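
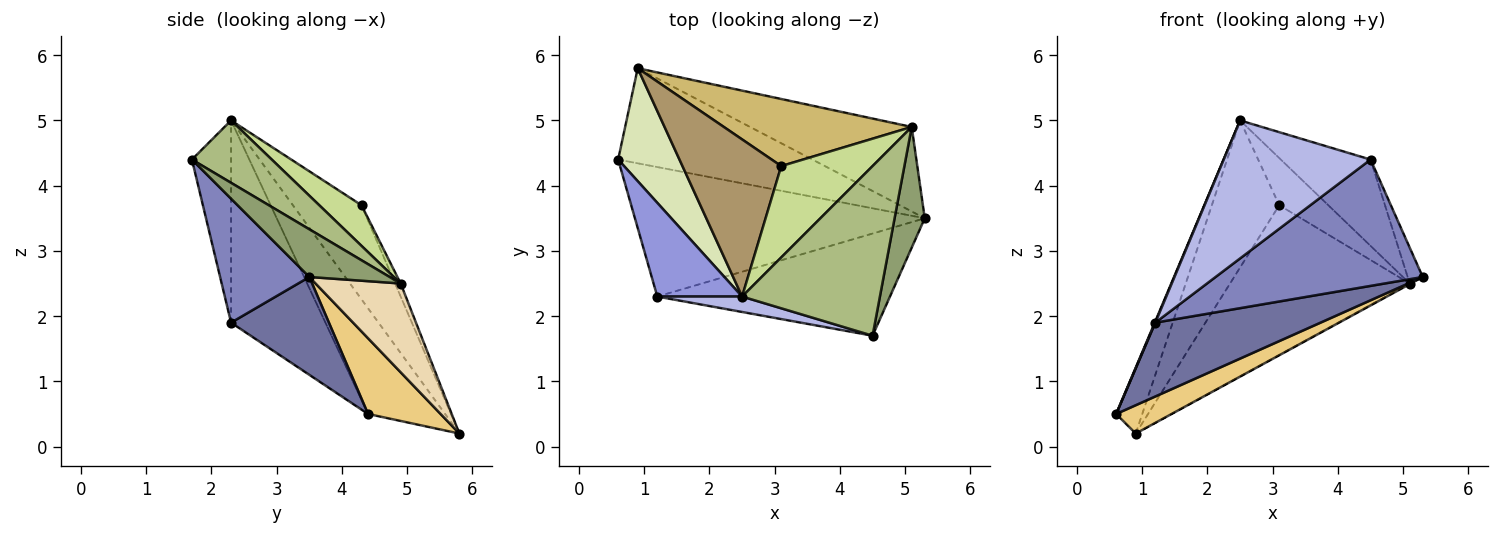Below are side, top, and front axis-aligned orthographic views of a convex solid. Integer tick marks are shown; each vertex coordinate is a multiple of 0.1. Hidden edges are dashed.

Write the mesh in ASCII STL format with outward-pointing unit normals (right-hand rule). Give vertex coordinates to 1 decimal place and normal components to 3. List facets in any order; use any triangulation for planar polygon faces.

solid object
 facet normal 0.281 -0.475 -0.834
  outer loop
   vertex 1.2 2.3 1.9
   vertex 0.6 4.4 0.5
   vertex 5.3 3.5 2.6
  endloop
 endfacet
 facet normal 0.318 -0.737 -0.596
  outer loop
   vertex 1.2 2.3 1.9
   vertex 5.3 3.5 2.6
   vertex 4.5 1.7 4.4
  endloop
 endfacet
 facet normal -0.922 -0.006 0.387
  outer loop
   vertex 1.2 2.3 1.9
   vertex 2.5 2.3 5.0
   vertex 0.6 4.4 0.5
  endloop
 endfacet
 facet normal -0.256 -0.961 0.107
  outer loop
   vertex 1.2 2.3 1.9
   vertex 4.5 1.7 4.4
   vertex 2.5 2.3 5.0
  endloop
 endfacet
 facet normal 0.835 0.157 0.528
  outer loop
   vertex 5.1 4.9 2.5
   vertex 4.5 1.7 4.4
   vertex 5.3 3.5 2.6
  endloop
 endfacet
 facet normal 0.374 0.421 0.827
  outer loop
   vertex 5.1 4.9 2.5
   vertex 2.5 2.3 5.0
   vertex 4.5 1.7 4.4
  endloop
 endfacet
 facet normal 0.368 0.427 0.826
  outer loop
   vertex 5.1 4.9 2.5
   vertex 3.1 4.3 3.7
   vertex 2.5 2.3 5.0
  endloop
 endfacet
 facet normal -0.830 0.281 0.482
  outer loop
   vertex 0.9 5.8 0.2
   vertex 0.6 4.4 0.5
   vertex 2.5 2.3 5.0
  endloop
 endfacet
 facet normal -0.571 0.561 0.599
  outer loop
   vertex 0.9 5.8 0.2
   vertex 2.5 2.3 5.0
   vertex 3.1 4.3 3.7
  endloop
 endfacet
 facet normal -0.028 0.912 0.409
  outer loop
   vertex 0.9 5.8 0.2
   vertex 3.1 4.3 3.7
   vertex 5.1 4.9 2.5
  endloop
 endfacet
 facet normal 0.350 -0.267 -0.898
  outer loop
   vertex 0.9 5.8 0.2
   vertex 5.3 3.5 2.6
   vertex 0.6 4.4 0.5
  endloop
 endfacet
 facet normal 0.481 0.006 -0.877
  outer loop
   vertex 0.9 5.8 0.2
   vertex 5.1 4.9 2.5
   vertex 5.3 3.5 2.6
  endloop
 endfacet
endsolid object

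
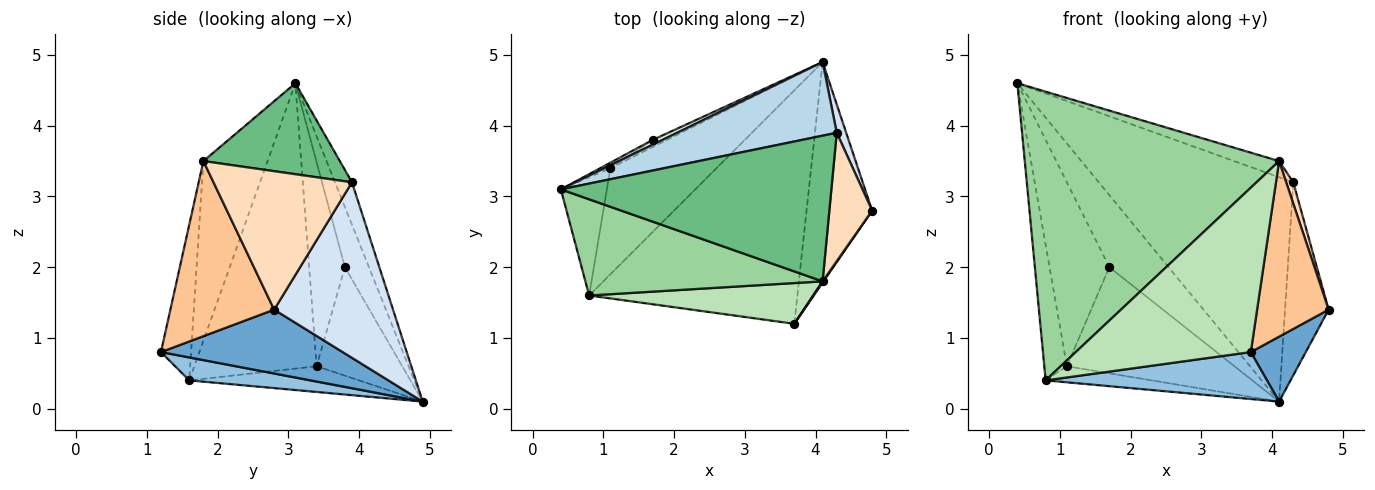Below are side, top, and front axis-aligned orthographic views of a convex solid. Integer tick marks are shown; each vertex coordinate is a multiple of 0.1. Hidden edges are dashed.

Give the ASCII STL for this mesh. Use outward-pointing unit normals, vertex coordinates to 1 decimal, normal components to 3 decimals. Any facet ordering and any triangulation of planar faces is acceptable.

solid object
 facet normal 0.683 -0.206 -0.701
  outer loop
   vertex 3.7 1.2 0.8
   vertex 4.1 4.9 0.1
   vertex 4.8 2.8 1.4
  endloop
 endfacet
 facet normal 0.107 -0.196 -0.975
  outer loop
   vertex 0.8 1.6 0.4
   vertex 4.1 4.9 0.1
   vertex 3.7 1.2 0.8
  endloop
 endfacet
 facet normal -0.083 0.947 0.311
  outer loop
   vertex 4.3 3.9 3.2
   vertex 4.1 4.9 0.1
   vertex 0.4 3.1 4.6
  endloop
 endfacet
 facet normal 0.938 0.344 0.050
  outer loop
   vertex 4.3 3.9 3.2
   vertex 4.8 2.8 1.4
   vertex 4.1 4.9 0.1
  endloop
 endfacet
 facet normal -0.971 0.179 -0.157
  outer loop
   vertex 1.1 3.4 0.6
   vertex 0.8 1.6 0.4
   vertex 0.4 3.1 4.6
  endloop
 endfacet
 facet normal -0.233 0.146 -0.961
  outer loop
   vertex 1.1 3.4 0.6
   vertex 4.1 4.9 0.1
   vertex 0.8 1.6 0.4
  endloop
 endfacet
 facet normal 0.823 -0.568 0.004
  outer loop
   vertex 4.1 1.8 3.5
   vertex 3.7 1.2 0.8
   vertex 4.8 2.8 1.4
  endloop
 endfacet
 facet normal 0.954 -0.049 0.295
  outer loop
   vertex 4.1 1.8 3.5
   vertex 4.8 2.8 1.4
   vertex 4.3 3.9 3.2
  endloop
 endfacet
 facet normal 0.317 0.104 0.943
  outer loop
   vertex 4.1 1.8 3.5
   vertex 4.3 3.9 3.2
   vertex 0.4 3.1 4.6
  endloop
 endfacet
 facet normal -0.233 -0.923 0.307
  outer loop
   vertex 4.1 1.8 3.5
   vertex 0.4 3.1 4.6
   vertex 0.8 1.6 0.4
  endloop
 endfacet
 facet normal -0.165 -0.957 0.237
  outer loop
   vertex 4.1 1.8 3.5
   vertex 0.8 1.6 0.4
   vertex 3.7 1.2 0.8
  endloop
 endfacet
 facet normal -0.375 0.925 0.061
  outer loop
   vertex 1.7 3.8 2.0
   vertex 0.4 3.1 4.6
   vertex 4.1 4.9 0.1
  endloop
 endfacet
 facet normal -0.513 0.858 -0.025
  outer loop
   vertex 1.7 3.8 2.0
   vertex 1.1 3.4 0.6
   vertex 0.4 3.1 4.6
  endloop
 endfacet
 facet normal -0.454 0.889 -0.059
  outer loop
   vertex 1.7 3.8 2.0
   vertex 4.1 4.9 0.1
   vertex 1.1 3.4 0.6
  endloop
 endfacet
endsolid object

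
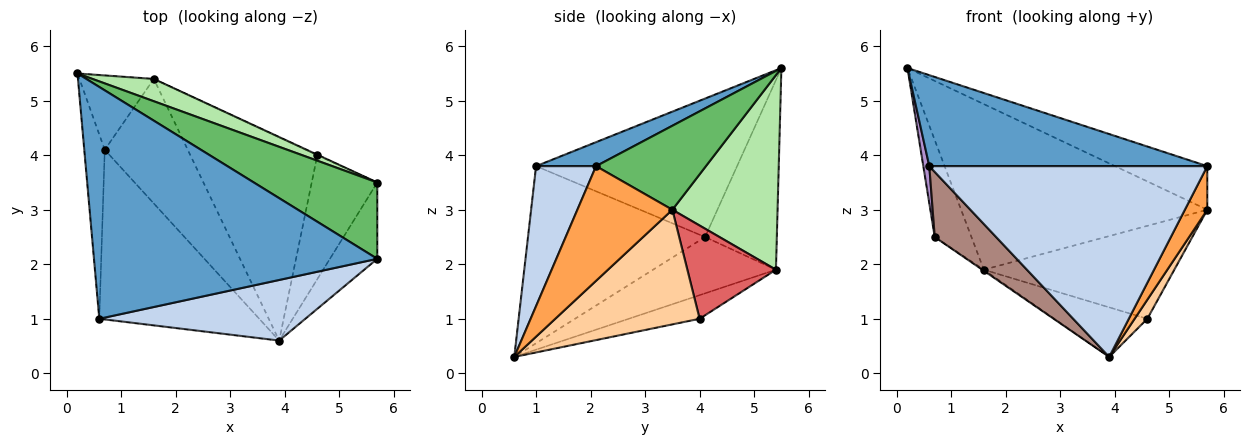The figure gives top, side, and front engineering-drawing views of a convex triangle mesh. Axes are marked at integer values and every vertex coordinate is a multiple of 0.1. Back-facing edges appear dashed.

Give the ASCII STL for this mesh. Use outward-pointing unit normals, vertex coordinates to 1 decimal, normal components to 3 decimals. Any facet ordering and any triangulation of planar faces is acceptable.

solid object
 facet normal 0.079 -0.364 0.928
  outer loop
   vertex 0.6 1.0 3.8
   vertex 5.7 2.1 3.8
   vertex 0.2 5.5 5.6
  endloop
 endfacet
 facet normal 0.201 -0.934 0.297
  outer loop
   vertex 0.6 1.0 3.8
   vertex 3.9 0.6 0.3
   vertex 5.7 2.1 3.8
  endloop
 endfacet
 facet normal 0.903 -0.213 -0.373
  outer loop
   vertex 5.7 3.5 3.0
   vertex 5.7 2.1 3.8
   vertex 3.9 0.6 0.3
  endloop
 endfacet
 facet normal 0.865 -0.076 -0.495
  outer loop
   vertex 5.7 3.5 3.0
   vertex 3.9 0.6 0.3
   vertex 4.6 4.0 1.0
  endloop
 endfacet
 facet normal 0.509 0.427 0.748
  outer loop
   vertex 5.7 3.5 3.0
   vertex 0.2 5.5 5.6
   vertex 5.7 2.1 3.8
  endloop
 endfacet
 facet normal 0.390 0.913 0.123
  outer loop
   vertex 1.6 5.4 1.9
   vertex 0.2 5.5 5.6
   vertex 5.7 3.5 3.0
  endloop
 endfacet
 facet normal 0.422 0.907 -0.005
  outer loop
   vertex 1.6 5.4 1.9
   vertex 5.7 3.5 3.0
   vertex 4.6 4.0 1.0
  endloop
 endfacet
 facet normal -0.178 0.233 -0.956
  outer loop
   vertex 1.6 5.4 1.9
   vertex 4.6 4.0 1.0
   vertex 3.9 0.6 0.3
  endloop
 endfacet
 facet normal -0.989 -0.029 -0.146
  outer loop
   vertex 0.7 4.1 2.5
   vertex 0.6 1.0 3.8
   vertex 0.2 5.5 5.6
  endloop
 endfacet
 facet normal -0.841 0.430 -0.330
  outer loop
   vertex 0.7 4.1 2.5
   vertex 0.2 5.5 5.6
   vertex 1.6 5.4 1.9
  endloop
 endfacet
 facet normal -0.719 -0.249 -0.649
  outer loop
   vertex 0.7 4.1 2.5
   vertex 3.9 0.6 0.3
   vertex 0.6 1.0 3.8
  endloop
 endfacet
 facet normal -0.561 0.007 -0.827
  outer loop
   vertex 0.7 4.1 2.5
   vertex 1.6 5.4 1.9
   vertex 3.9 0.6 0.3
  endloop
 endfacet
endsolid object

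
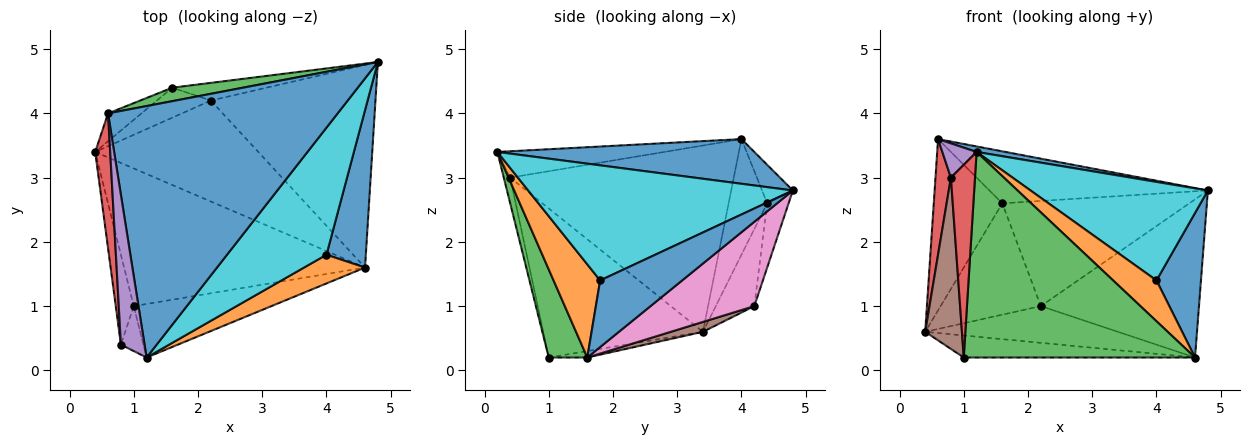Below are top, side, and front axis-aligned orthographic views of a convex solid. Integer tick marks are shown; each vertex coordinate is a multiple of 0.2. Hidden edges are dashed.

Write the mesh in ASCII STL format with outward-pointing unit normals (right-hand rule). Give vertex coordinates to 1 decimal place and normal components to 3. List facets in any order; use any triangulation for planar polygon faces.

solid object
 facet normal 0.191 -0.021 0.981
  outer loop
   vertex 0.6 4.0 3.6
   vertex 1.2 0.2 3.4
   vertex 4.8 4.8 2.8
  endloop
 endfacet
 facet normal -0.485 0.863 -0.140
  outer loop
   vertex 1.6 4.4 2.6
   vertex 0.4 3.4 0.6
   vertex 0.6 4.0 3.6
  endloop
 endfacet
 facet normal -0.135 0.959 0.248
  outer loop
   vertex 1.6 4.4 2.6
   vertex 0.6 4.0 3.6
   vertex 4.8 4.8 2.8
  endloop
 endfacet
 facet normal -0.994 -0.069 0.080
  outer loop
   vertex 0.8 0.4 3.0
   vertex 0.6 4.0 3.6
   vertex 0.4 3.4 0.6
  endloop
 endfacet
 facet normal -0.736 -0.151 0.660
  outer loop
   vertex 0.8 0.4 3.0
   vertex 1.2 0.2 3.4
   vertex 0.6 4.0 3.6
  endloop
 endfacet
 facet normal 0.057 0.341 -0.938
  outer loop
   vertex 2.2 4.2 1.0
   vertex 4.6 1.6 0.2
   vertex 0.4 3.4 0.6
  endloop
 endfacet
 facet normal 0.374 0.571 -0.731
  outer loop
   vertex 2.2 4.2 1.0
   vertex 4.8 4.8 2.8
   vertex 4.6 1.6 0.2
  endloop
 endfacet
 facet normal -0.348 0.905 -0.244
  outer loop
   vertex 2.2 4.2 1.0
   vertex 0.4 3.4 0.6
   vertex 1.6 4.4 2.6
  endloop
 endfacet
 facet normal -0.112 0.980 -0.165
  outer loop
   vertex 2.2 4.2 1.0
   vertex 1.6 4.4 2.6
   vertex 4.8 4.8 2.8
  endloop
 endfacet
 facet normal 0.675 -0.452 0.583
  outer loop
   vertex 4.0 1.8 1.4
   vertex 4.8 4.8 2.8
   vertex 1.2 0.2 3.4
  endloop
 endfacet
 facet normal 0.780 -0.423 0.461
  outer loop
   vertex 4.0 1.8 1.4
   vertex 4.6 1.6 0.2
   vertex 4.8 4.8 2.8
  endloop
 endfacet
 facet normal 0.660 -0.614 0.432
  outer loop
   vertex 4.0 1.8 1.4
   vertex 1.2 0.2 3.4
   vertex 4.6 1.6 0.2
  endloop
 endfacet
 facet normal 0.159 -0.955 -0.249
  outer loop
   vertex 1.0 1.0 0.2
   vertex 4.6 1.6 0.2
   vertex 1.2 0.2 3.4
  endloop
 endfacet
 facet normal -0.251 -0.943 -0.220
  outer loop
   vertex 1.0 1.0 0.2
   vertex 1.2 0.2 3.4
   vertex 0.8 0.4 3.0
  endloop
 endfacet
 facet normal -0.026 0.158 -0.987
  outer loop
   vertex 1.0 1.0 0.2
   vertex 0.4 3.4 0.6
   vertex 4.6 1.6 0.2
  endloop
 endfacet
 facet normal -0.968 -0.223 -0.117
  outer loop
   vertex 1.0 1.0 0.2
   vertex 0.8 0.4 3.0
   vertex 0.4 3.4 0.6
  endloop
 endfacet
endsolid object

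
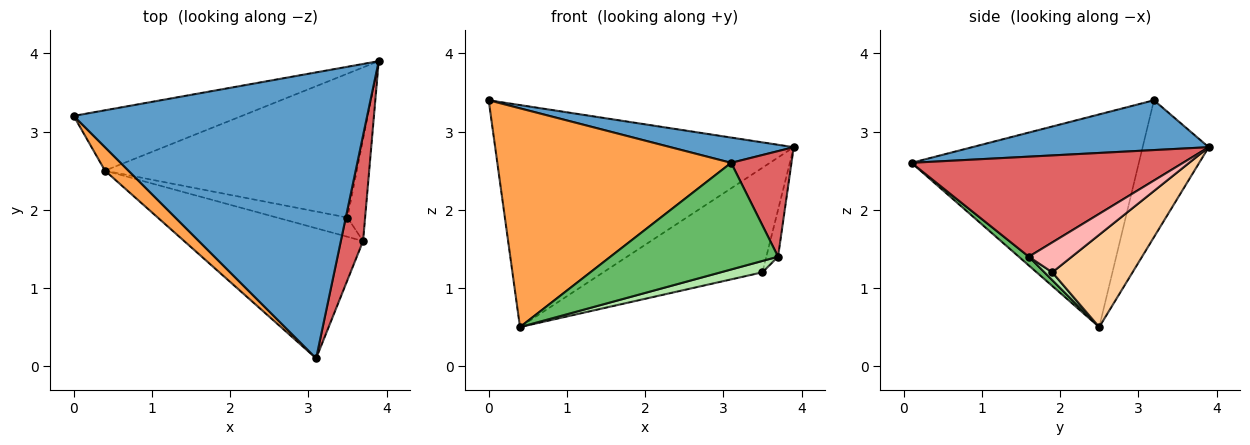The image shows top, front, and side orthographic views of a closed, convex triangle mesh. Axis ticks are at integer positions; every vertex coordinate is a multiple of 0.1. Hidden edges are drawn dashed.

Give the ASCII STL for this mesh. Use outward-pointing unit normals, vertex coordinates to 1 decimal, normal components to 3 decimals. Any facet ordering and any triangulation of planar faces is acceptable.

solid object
 facet normal 0.167 -0.087 0.982
  outer loop
   vertex 3.1 0.1 2.6
   vertex 3.9 3.9 2.8
   vertex 0.0 3.2 3.4
  endloop
 endfacet
 facet normal -0.209 0.944 -0.257
  outer loop
   vertex 0.4 2.5 0.5
   vertex 0.0 3.2 3.4
   vertex 3.9 3.9 2.8
  endloop
 endfacet
 facet normal -0.695 -0.715 0.077
  outer loop
   vertex 0.4 2.5 0.5
   vertex 3.1 0.1 2.6
   vertex 0.0 3.2 3.4
  endloop
 endfacet
 facet normal 0.284 0.564 -0.776
  outer loop
   vertex 3.5 1.9 1.2
   vertex 0.4 2.5 0.5
   vertex 3.9 3.9 2.8
  endloop
 endfacet
 facet normal 0.038 -0.633 -0.773
  outer loop
   vertex 3.7 1.6 1.4
   vertex 3.1 0.1 2.6
   vertex 0.4 2.5 0.5
  endloop
 endfacet
 facet normal 0.095 -0.507 -0.856
  outer loop
   vertex 3.7 1.6 1.4
   vertex 0.4 2.5 0.5
   vertex 3.5 1.9 1.2
  endloop
 endfacet
 facet normal 0.954 -0.212 0.212
  outer loop
   vertex 3.7 1.6 1.4
   vertex 3.9 3.9 2.8
   vertex 3.1 0.1 2.6
  endloop
 endfacet
 facet normal 0.838 0.229 -0.495
  outer loop
   vertex 3.7 1.6 1.4
   vertex 3.5 1.9 1.2
   vertex 3.9 3.9 2.8
  endloop
 endfacet
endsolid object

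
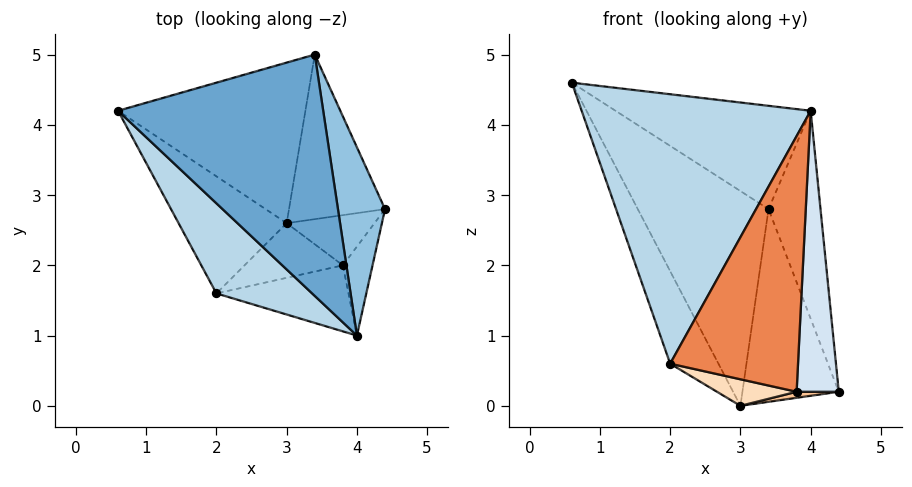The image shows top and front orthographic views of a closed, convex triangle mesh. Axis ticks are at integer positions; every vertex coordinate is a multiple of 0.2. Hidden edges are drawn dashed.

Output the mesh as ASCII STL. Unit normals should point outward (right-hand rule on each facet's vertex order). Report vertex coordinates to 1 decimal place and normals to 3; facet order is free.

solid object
 facet normal 0.432 0.355 0.829
  outer loop
   vertex 3.4 5.0 2.8
   vertex 0.6 4.2 4.6
   vertex 4.0 1.0 4.2
  endloop
 endfacet
 facet normal 0.959 0.211 0.191
  outer loop
   vertex 3.4 5.0 2.8
   vertex 4.0 1.0 4.2
   vertex 4.4 2.8 0.2
  endloop
 endfacet
 facet normal -0.650 -0.721 0.241
  outer loop
   vertex 2.0 1.6 0.6
   vertex 4.0 1.0 4.2
   vertex 0.6 4.2 4.6
  endloop
 endfacet
 facet normal 0.786 -0.589 -0.187
  outer loop
   vertex 3.8 2.0 0.2
   vertex 4.4 2.8 0.2
   vertex 4.0 1.0 4.2
  endloop
 endfacet
 facet normal 0.158 -0.956 -0.247
  outer loop
   vertex 3.8 2.0 0.2
   vertex 4.0 1.0 4.2
   vertex 2.0 1.6 0.6
  endloop
 endfacet
 facet normal -0.016 0.760 -0.649
  outer loop
   vertex 3.0 2.6 0.0
   vertex 3.4 5.0 2.8
   vertex 4.4 2.8 0.2
  endloop
 endfacet
 facet normal 0.157 -0.118 -0.981
  outer loop
   vertex 3.0 2.6 0.0
   vertex 4.4 2.8 0.2
   vertex 3.8 2.0 0.2
  endloop
 endfacet
 facet normal -0.102 -0.435 -0.895
  outer loop
   vertex 3.0 2.6 0.0
   vertex 3.8 2.0 0.2
   vertex 2.0 1.6 0.6
  endloop
 endfacet
 facet normal -0.523 0.683 -0.510
  outer loop
   vertex 3.0 2.6 0.0
   vertex 0.6 4.2 4.6
   vertex 3.4 5.0 2.8
  endloop
 endfacet
 facet normal -0.737 0.419 -0.530
  outer loop
   vertex 3.0 2.6 0.0
   vertex 2.0 1.6 0.6
   vertex 0.6 4.2 4.6
  endloop
 endfacet
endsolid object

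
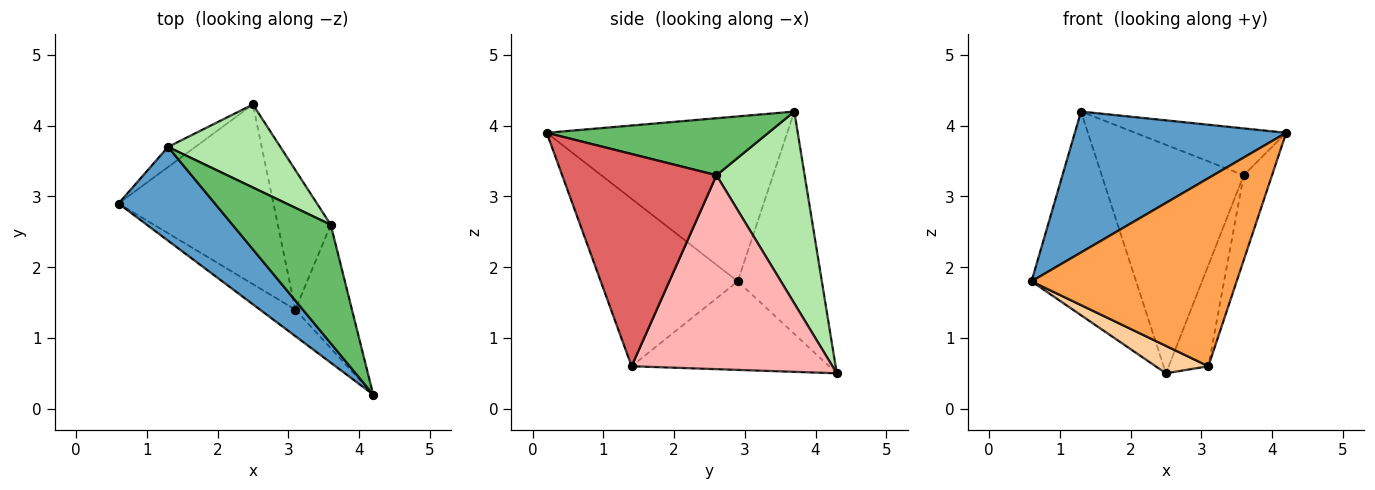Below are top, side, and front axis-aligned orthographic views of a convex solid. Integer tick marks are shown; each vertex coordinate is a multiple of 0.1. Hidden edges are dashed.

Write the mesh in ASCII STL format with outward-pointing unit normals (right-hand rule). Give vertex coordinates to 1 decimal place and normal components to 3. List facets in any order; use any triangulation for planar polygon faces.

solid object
 facet normal -0.688 -0.604 0.402
  outer loop
   vertex 1.3 3.7 4.2
   vertex 0.6 2.9 1.8
   vertex 4.2 0.2 3.9
  endloop
 endfacet
 facet normal -0.625 0.777 -0.077
  outer loop
   vertex 1.3 3.7 4.2
   vertex 2.5 4.3 0.5
   vertex 0.6 2.9 1.8
  endloop
 endfacet
 facet normal -0.552 -0.826 -0.117
  outer loop
   vertex 3.1 1.4 0.6
   vertex 4.2 0.2 3.9
   vertex 0.6 2.9 1.8
  endloop
 endfacet
 facet normal -0.492 -0.131 -0.861
  outer loop
   vertex 3.1 1.4 0.6
   vertex 0.6 2.9 1.8
   vertex 2.5 4.3 0.5
  endloop
 endfacet
 facet normal 0.475 0.323 0.818
  outer loop
   vertex 3.6 2.6 3.3
   vertex 1.3 3.7 4.2
   vertex 4.2 0.2 3.9
  endloop
 endfacet
 facet normal 0.504 0.812 0.295
  outer loop
   vertex 3.6 2.6 3.3
   vertex 2.5 4.3 0.5
   vertex 1.3 3.7 4.2
  endloop
 endfacet
 facet normal 0.951 0.174 -0.254
  outer loop
   vertex 3.6 2.6 3.3
   vertex 4.2 0.2 3.9
   vertex 3.1 1.4 0.6
  endloop
 endfacet
 facet normal 0.948 0.187 -0.259
  outer loop
   vertex 3.6 2.6 3.3
   vertex 3.1 1.4 0.6
   vertex 2.5 4.3 0.5
  endloop
 endfacet
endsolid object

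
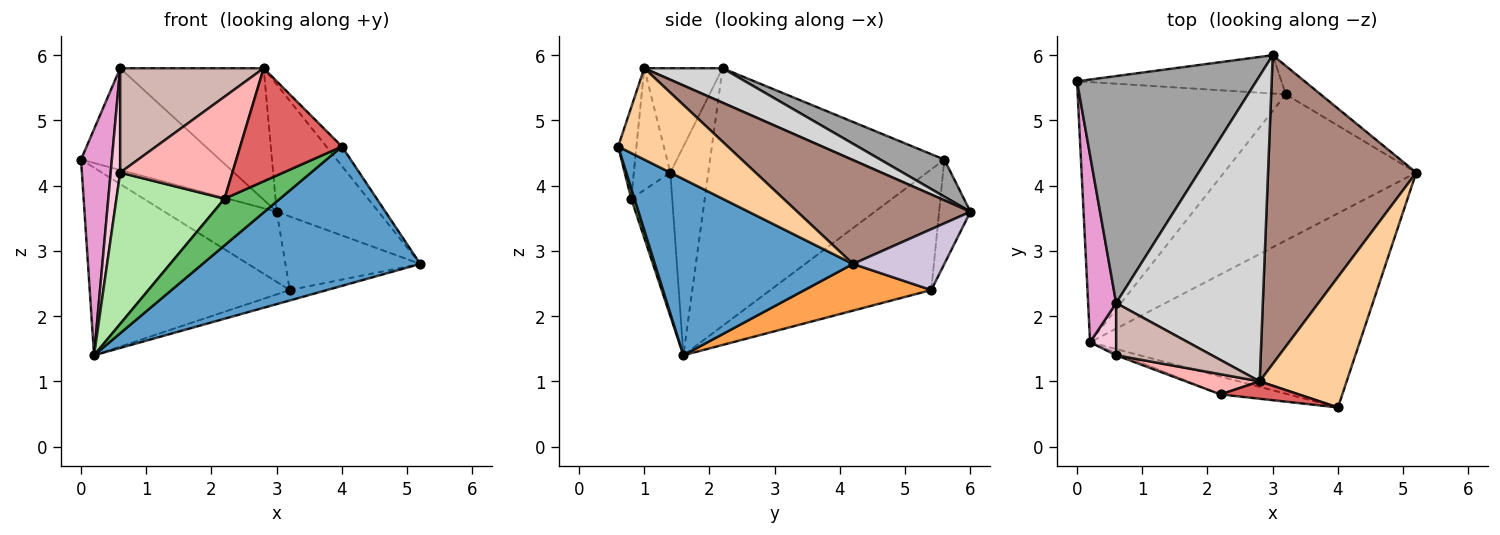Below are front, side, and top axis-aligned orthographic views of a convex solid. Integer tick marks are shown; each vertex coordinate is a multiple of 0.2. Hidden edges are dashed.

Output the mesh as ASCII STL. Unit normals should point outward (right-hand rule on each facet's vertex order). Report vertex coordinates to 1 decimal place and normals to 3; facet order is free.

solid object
 facet normal 0.469 -0.515 -0.718
  outer loop
   vertex 4.0 0.6 4.6
   vertex 0.2 1.6 1.4
   vertex 5.2 4.2 2.8
  endloop
 endfacet
 facet normal -0.426 0.529 -0.734
  outer loop
   vertex 3.2 5.4 2.4
   vertex 0.2 1.6 1.4
   vertex 0.0 5.6 4.4
  endloop
 endfacet
 facet normal 0.235 0.069 -0.969
  outer loop
   vertex 3.2 5.4 2.4
   vertex 5.2 4.2 2.8
   vertex 0.2 1.6 1.4
  endloop
 endfacet
 facet normal 0.720 0.103 0.686
  outer loop
   vertex 2.8 1.0 5.8
   vertex 4.0 0.6 4.6
   vertex 5.2 4.2 2.8
  endloop
 endfacet
 facet normal 0.055 -0.933 -0.357
  outer loop
   vertex 2.2 0.8 3.8
   vertex 0.2 1.6 1.4
   vertex 4.0 0.6 4.6
  endloop
 endfacet
 facet normal -0.355 -0.935 -0.016
  outer loop
   vertex 2.2 0.8 3.8
   vertex 0.6 1.4 4.2
   vertex 0.2 1.6 1.4
  endloop
 endfacet
 facet normal -0.175 -0.973 0.150
  outer loop
   vertex 2.2 0.8 3.8
   vertex 4.0 0.6 4.6
   vertex 2.8 1.0 5.8
  endloop
 endfacet
 facet normal -0.304 -0.935 0.185
  outer loop
   vertex 2.2 0.8 3.8
   vertex 2.8 1.0 5.8
   vertex 0.6 1.4 4.2
  endloop
 endfacet
 facet normal -0.238 0.852 -0.466
  outer loop
   vertex 3.0 6.0 3.6
   vertex 3.2 5.4 2.4
   vertex 0.0 5.6 4.4
  endloop
 endfacet
 facet normal 0.534 0.788 -0.305
  outer loop
   vertex 3.0 6.0 3.6
   vertex 5.2 4.2 2.8
   vertex 3.2 5.4 2.4
  endloop
 endfacet
 facet normal 0.544 0.320 0.776
  outer loop
   vertex 3.0 6.0 3.6
   vertex 2.8 1.0 5.8
   vertex 5.2 4.2 2.8
  endloop
 endfacet
 facet normal -0.438 -0.804 0.402
  outer loop
   vertex 0.6 2.2 5.8
   vertex 0.6 1.4 4.2
   vertex 2.8 1.0 5.8
  endloop
 endfacet
 facet normal -0.986 -0.130 0.107
  outer loop
   vertex 0.6 2.2 5.8
   vertex 0.0 5.6 4.4
   vertex 0.2 1.6 1.4
  endloop
 endfacet
 facet normal -0.963 -0.241 0.120
  outer loop
   vertex 0.6 2.2 5.8
   vertex 0.2 1.6 1.4
   vertex 0.6 1.4 4.2
  endloop
 endfacet
 facet normal 0.186 0.402 0.897
  outer loop
   vertex 0.6 2.2 5.8
   vertex 3.0 6.0 3.6
   vertex 0.0 5.6 4.4
  endloop
 endfacet
 facet normal 0.211 0.387 0.898
  outer loop
   vertex 0.6 2.2 5.8
   vertex 2.8 1.0 5.8
   vertex 3.0 6.0 3.6
  endloop
 endfacet
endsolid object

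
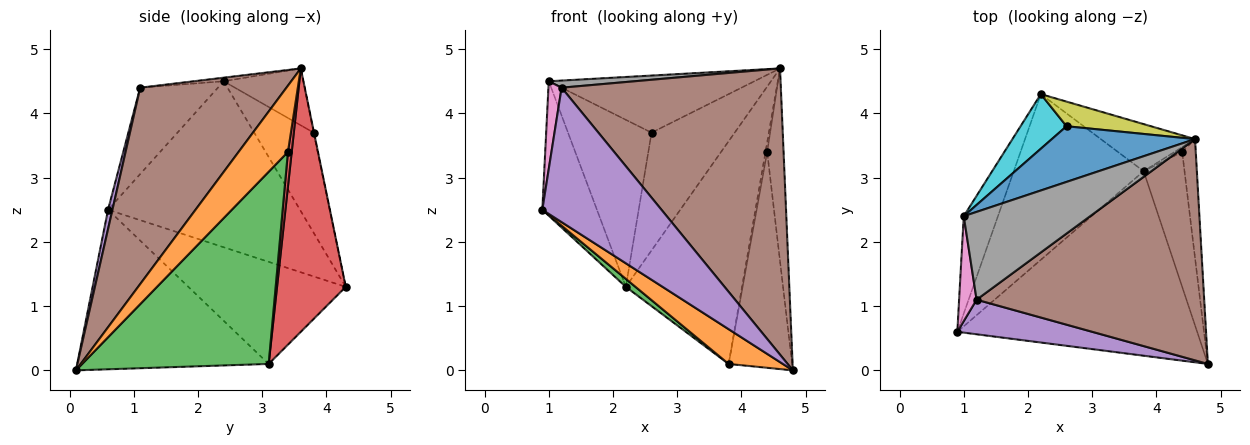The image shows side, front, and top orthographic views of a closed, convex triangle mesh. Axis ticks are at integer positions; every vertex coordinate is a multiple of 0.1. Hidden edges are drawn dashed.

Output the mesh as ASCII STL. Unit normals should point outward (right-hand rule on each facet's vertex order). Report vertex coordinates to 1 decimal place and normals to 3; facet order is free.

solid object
 facet normal -0.943 0.268 -0.194
  outer loop
   vertex 1.0 2.4 4.5
   vertex 2.2 4.3 1.3
   vertex 0.9 0.6 2.5
  endloop
 endfacet
 facet normal -0.547 -0.155 -0.823
  outer loop
   vertex 3.8 3.1 0.1
   vertex 4.8 0.1 0.0
   vertex 0.9 0.6 2.5
  endloop
 endfacet
 facet normal -0.618 -0.038 -0.786
  outer loop
   vertex 3.8 3.1 0.1
   vertex 0.9 0.6 2.5
   vertex 2.2 4.3 1.3
  endloop
 endfacet
 facet normal 0.501 0.847 -0.179
  outer loop
   vertex 3.8 3.1 0.1
   vertex 2.2 4.3 1.3
   vertex 4.6 3.6 4.7
  endloop
 endfacet
 facet normal 0.036 -0.968 0.249
  outer loop
   vertex 1.2 1.1 4.4
   vertex 0.9 0.6 2.5
   vertex 4.8 0.1 0.0
  endloop
 endfacet
 facet normal 0.467 -0.700 0.541
  outer loop
   vertex 1.2 1.1 4.4
   vertex 4.8 0.1 0.0
   vertex 4.6 3.6 4.7
  endloop
 endfacet
 facet normal -0.967 -0.164 0.196
  outer loop
   vertex 1.2 1.1 4.4
   vertex 1.0 2.4 4.5
   vertex 0.9 0.6 2.5
  endloop
 endfacet
 facet normal -0.028 -0.081 0.996
  outer loop
   vertex 1.2 1.1 4.4
   vertex 4.6 3.6 4.7
   vertex 1.0 2.4 4.5
  endloop
 endfacet
 facet normal -0.004 0.979 0.205
  outer loop
   vertex 2.6 3.8 3.7
   vertex 4.6 3.6 4.7
   vertex 2.2 4.3 1.3
  endloop
 endfacet
 facet normal -0.560 0.787 0.257
  outer loop
   vertex 2.6 3.8 3.7
   vertex 2.2 4.3 1.3
   vertex 1.0 2.4 4.5
  endloop
 endfacet
 facet normal -0.267 0.690 0.673
  outer loop
   vertex 2.6 3.8 3.7
   vertex 1.0 2.4 4.5
   vertex 4.6 3.6 4.7
  endloop
 endfacet
 facet normal 0.931 0.310 -0.191
  outer loop
   vertex 4.4 3.4 3.4
   vertex 4.6 3.6 4.7
   vertex 4.8 0.1 0.0
  endloop
 endfacet
 facet normal 0.928 0.316 -0.197
  outer loop
   vertex 4.4 3.4 3.4
   vertex 4.8 0.1 0.0
   vertex 3.8 3.1 0.1
  endloop
 endfacet
 facet normal 0.896 0.398 -0.199
  outer loop
   vertex 4.4 3.4 3.4
   vertex 3.8 3.1 0.1
   vertex 4.6 3.6 4.7
  endloop
 endfacet
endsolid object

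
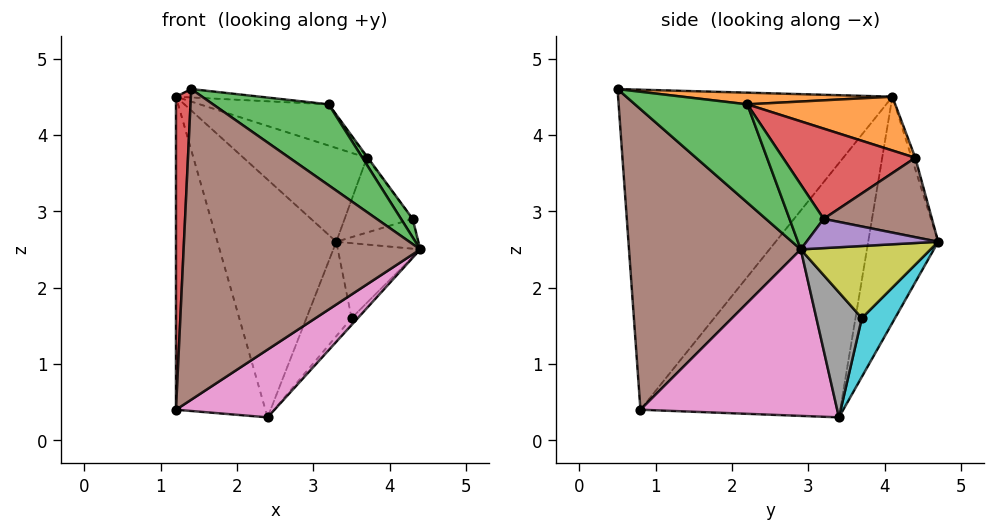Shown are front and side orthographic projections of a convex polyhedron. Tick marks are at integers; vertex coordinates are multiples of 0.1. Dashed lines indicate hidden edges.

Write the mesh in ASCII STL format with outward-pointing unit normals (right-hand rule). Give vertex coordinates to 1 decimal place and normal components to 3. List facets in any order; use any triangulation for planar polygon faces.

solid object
 facet normal -0.487 0.828 -0.277
  outer loop
   vertex 3.3 4.7 2.6
   vertex 2.4 3.4 0.3
   vertex 1.2 4.1 4.5
  endloop
 endfacet
 facet normal 0.080 0.032 0.996
  outer loop
   vertex 3.2 2.2 4.4
   vertex 1.2 4.1 4.5
   vertex 1.4 0.5 4.6
  endloop
 endfacet
 facet normal 0.686 -0.706 0.173
  outer loop
   vertex 3.2 2.2 4.4
   vertex 1.4 0.5 4.6
   vertex 4.4 2.9 2.5
  endloop
 endfacet
 facet normal -0.998 -0.054 0.044
  outer loop
   vertex 1.2 0.8 0.4
   vertex 1.4 0.5 4.6
   vertex 1.2 4.1 4.5
  endloop
 endfacet
 facet normal -0.867 0.388 -0.312
  outer loop
   vertex 1.2 0.8 0.4
   vertex 1.2 4.1 4.5
   vertex 2.4 3.4 0.3
  endloop
 endfacet
 facet normal 0.585 -0.806 -0.085
  outer loop
   vertex 1.2 0.8 0.4
   vertex 4.4 2.9 2.5
   vertex 1.4 0.5 4.6
  endloop
 endfacet
 facet normal 0.660 -0.330 -0.675
  outer loop
   vertex 1.2 0.8 0.4
   vertex 2.4 3.4 0.3
   vertex 4.4 2.9 2.5
  endloop
 endfacet
 facet normal 0.748 0.103 -0.656
  outer loop
   vertex 3.5 3.7 1.6
   vertex 4.4 2.9 2.5
   vertex 2.4 3.4 0.3
  endloop
 endfacet
 facet normal 0.792 0.503 -0.345
  outer loop
   vertex 3.5 3.7 1.6
   vertex 3.3 4.7 2.6
   vertex 4.4 2.9 2.5
  endloop
 endfacet
 facet normal 0.488 0.664 -0.566
  outer loop
   vertex 3.5 3.7 1.6
   vertex 2.4 3.4 0.3
   vertex 3.3 4.7 2.6
  endloop
 endfacet
 facet normal -0.028 0.962 0.273
  outer loop
   vertex 3.7 4.4 3.7
   vertex 3.3 4.7 2.6
   vertex 1.2 4.1 4.5
  endloop
 endfacet
 facet normal 0.270 0.236 0.933
  outer loop
   vertex 3.7 4.4 3.7
   vertex 1.2 4.1 4.5
   vertex 3.2 2.2 4.4
  endloop
 endfacet
 facet normal 0.854 -0.291 0.432
  outer loop
   vertex 4.3 3.2 2.9
   vertex 3.2 2.2 4.4
   vertex 4.4 2.9 2.5
  endloop
 endfacet
 facet normal 0.804 0.006 0.594
  outer loop
   vertex 4.3 3.2 2.9
   vertex 3.7 4.4 3.7
   vertex 3.2 2.2 4.4
  endloop
 endfacet
 facet normal 0.835 0.520 -0.181
  outer loop
   vertex 4.3 3.2 2.9
   vertex 4.4 2.9 2.5
   vertex 3.3 4.7 2.6
  endloop
 endfacet
 facet normal 0.836 0.525 -0.161
  outer loop
   vertex 4.3 3.2 2.9
   vertex 3.3 4.7 2.6
   vertex 3.7 4.4 3.7
  endloop
 endfacet
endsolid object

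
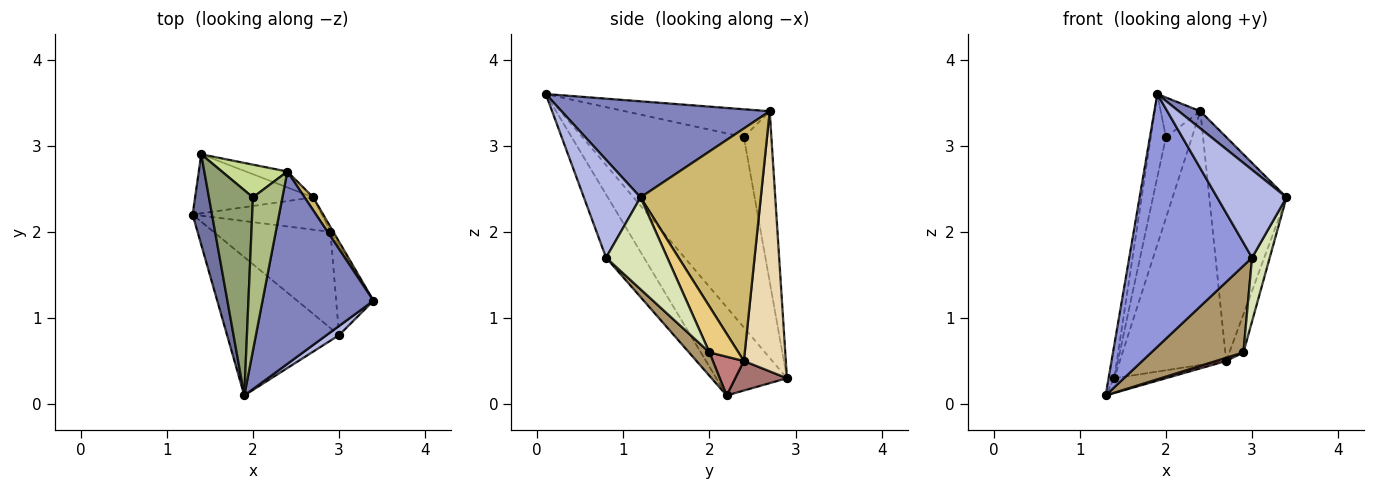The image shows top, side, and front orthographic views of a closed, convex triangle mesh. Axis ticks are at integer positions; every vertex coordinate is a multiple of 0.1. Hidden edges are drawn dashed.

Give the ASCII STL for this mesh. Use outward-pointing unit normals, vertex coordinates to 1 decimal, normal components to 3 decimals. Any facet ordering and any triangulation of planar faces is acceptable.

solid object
 facet normal -0.974 0.078 0.214
  outer loop
   vertex 1.4 2.9 0.3
   vertex 1.3 2.2 0.1
   vertex 1.9 0.1 3.6
  endloop
 endfacet
 facet normal 0.653 -0.068 0.754
  outer loop
   vertex 2.4 2.7 3.4
   vertex 1.9 0.1 3.6
   vertex 3.4 1.2 2.4
  endloop
 endfacet
 facet normal -0.261 -0.847 -0.463
  outer loop
   vertex 3.0 0.8 1.7
   vertex 1.9 0.1 3.6
   vertex 1.3 2.2 0.1
  endloop
 endfacet
 facet normal 0.631 -0.772 0.081
  outer loop
   vertex 3.0 0.8 1.7
   vertex 3.4 1.2 2.4
   vertex 1.9 0.1 3.6
  endloop
 endfacet
 facet normal -0.970 0.091 0.224
  outer loop
   vertex 2.0 2.4 3.1
   vertex 1.4 2.9 0.3
   vertex 1.9 0.1 3.6
  endloop
 endfacet
 facet normal -0.675 0.185 0.715
  outer loop
   vertex 2.0 2.4 3.1
   vertex 1.9 0.1 3.6
   vertex 2.4 2.7 3.4
  endloop
 endfacet
 facet normal -0.699 0.663 0.268
  outer loop
   vertex 2.0 2.4 3.1
   vertex 2.4 2.7 3.4
   vertex 1.4 2.9 0.3
  endloop
 endfacet
 facet normal 0.895 -0.259 -0.364
  outer loop
   vertex 2.9 2.0 0.6
   vertex 3.4 1.2 2.4
   vertex 3.0 0.8 1.7
  endloop
 endfacet
 facet normal 0.147 -0.662 -0.735
  outer loop
   vertex 2.9 2.0 0.6
   vertex 3.0 0.8 1.7
   vertex 1.3 2.2 0.1
  endloop
 endfacet
 facet normal 0.841 0.540 0.031
  outer loop
   vertex 2.7 2.4 0.5
   vertex 2.4 2.7 3.4
   vertex 3.4 1.2 2.4
  endloop
 endfacet
 facet normal 0.899 0.435 -0.056
  outer loop
   vertex 2.7 2.4 0.5
   vertex 3.4 1.2 2.4
   vertex 2.9 2.0 0.6
  endloop
 endfacet
 facet normal 0.366 0.929 -0.058
  outer loop
   vertex 2.7 2.4 0.5
   vertex 1.4 2.9 0.3
   vertex 2.4 2.7 3.4
  endloop
 endfacet
 facet normal 0.236 0.236 -0.943
  outer loop
   vertex 2.7 2.4 0.5
   vertex 1.3 2.2 0.1
   vertex 1.4 2.9 0.3
  endloop
 endfacet
 facet normal 0.286 -0.095 -0.953
  outer loop
   vertex 2.7 2.4 0.5
   vertex 2.9 2.0 0.6
   vertex 1.3 2.2 0.1
  endloop
 endfacet
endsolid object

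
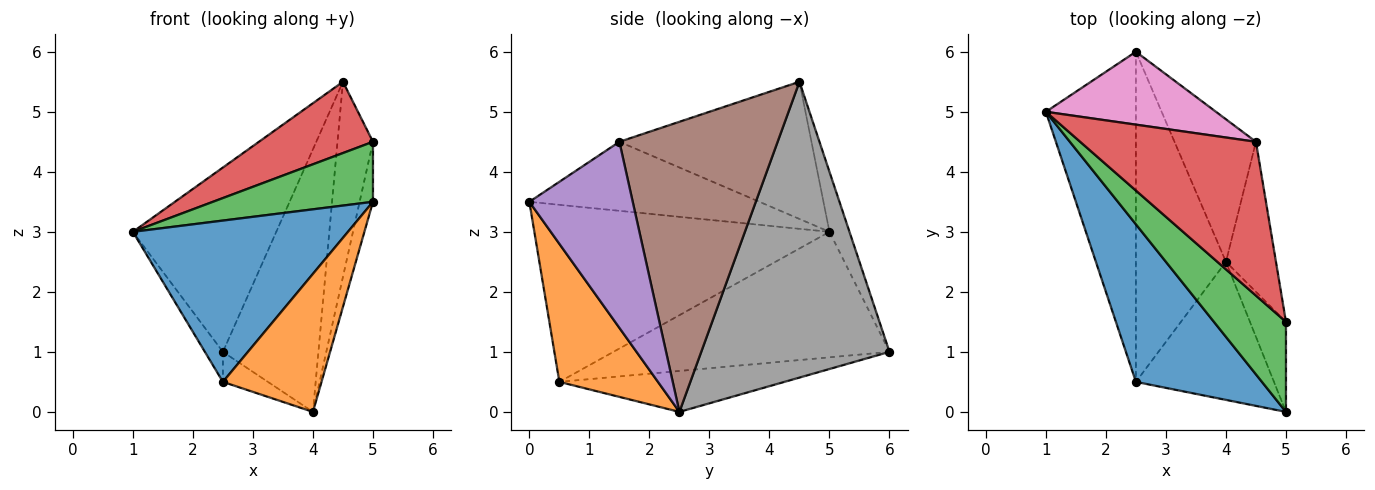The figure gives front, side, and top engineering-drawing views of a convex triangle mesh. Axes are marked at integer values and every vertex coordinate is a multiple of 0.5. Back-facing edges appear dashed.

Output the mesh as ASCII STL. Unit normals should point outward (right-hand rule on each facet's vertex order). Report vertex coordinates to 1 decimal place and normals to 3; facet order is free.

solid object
 facet normal -0.700 -0.511 0.499
  outer loop
   vertex 2.5 0.5 0.5
   vertex 5.0 0.0 3.5
   vertex 1.0 5.0 3.0
  endloop
 endfacet
 facet normal 0.577 -0.577 -0.577
  outer loop
   vertex 2.5 0.5 0.5
   vertex 4.0 2.5 0.0
   vertex 5.0 0.0 3.5
  endloop
 endfacet
 facet normal -0.623 -0.434 0.651
  outer loop
   vertex 5.0 1.5 4.5
   vertex 1.0 5.0 3.0
   vertex 5.0 0.0 3.5
  endloop
 endfacet
 facet normal -0.578 -0.343 0.740
  outer loop
   vertex 5.0 1.5 4.5
   vertex 4.5 4.5 5.5
   vertex 1.0 5.0 3.0
  endloop
 endfacet
 facet normal 0.974 0.126 -0.189
  outer loop
   vertex 5.0 1.5 4.5
   vertex 5.0 0.0 3.5
   vertex 4.0 2.5 0.0
  endloop
 endfacet
 facet normal 0.962 0.216 -0.166
  outer loop
   vertex 5.0 1.5 4.5
   vertex 4.0 2.5 0.0
   vertex 4.5 4.5 5.5
  endloop
 endfacet
 facet normal -0.129 0.922 0.365
  outer loop
   vertex 2.5 6.0 1.0
   vertex 1.0 5.0 3.0
   vertex 4.5 4.5 5.5
  endloop
 endfacet
 facet normal 0.866 0.439 -0.238
  outer loop
   vertex 2.5 6.0 1.0
   vertex 4.5 4.5 5.5
   vertex 4.0 2.5 0.0
  endloop
 endfacet
 facet normal -0.811 0.053 -0.582
  outer loop
   vertex 2.5 6.0 1.0
   vertex 2.5 0.5 0.5
   vertex 1.0 5.0 3.0
  endloop
 endfacet
 facet normal -0.412 0.082 -0.907
  outer loop
   vertex 2.5 6.0 1.0
   vertex 4.0 2.5 0.0
   vertex 2.5 0.5 0.5
  endloop
 endfacet
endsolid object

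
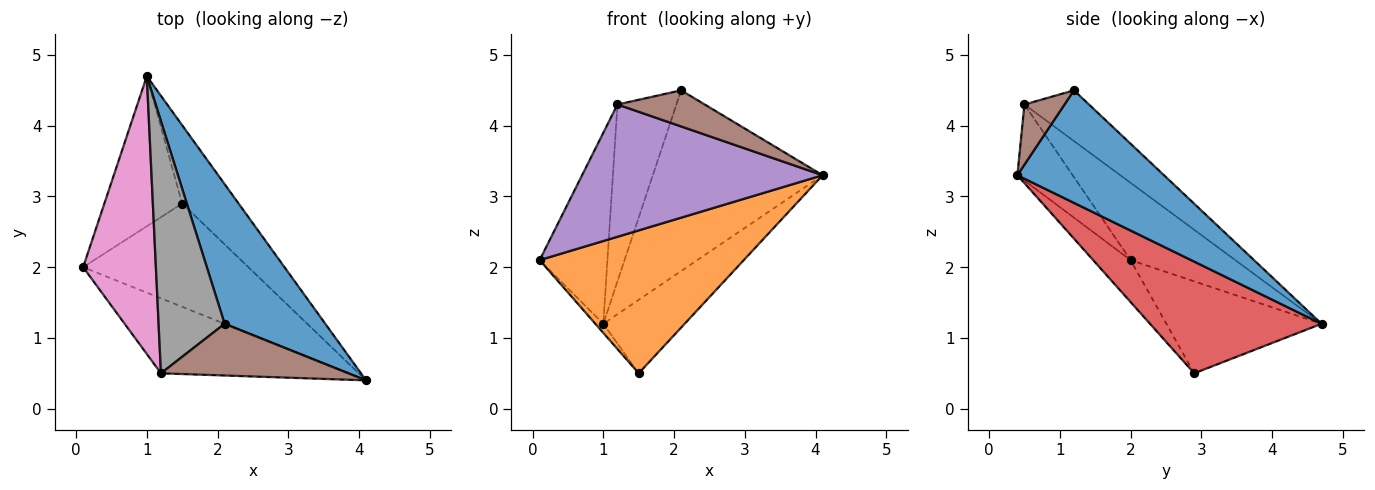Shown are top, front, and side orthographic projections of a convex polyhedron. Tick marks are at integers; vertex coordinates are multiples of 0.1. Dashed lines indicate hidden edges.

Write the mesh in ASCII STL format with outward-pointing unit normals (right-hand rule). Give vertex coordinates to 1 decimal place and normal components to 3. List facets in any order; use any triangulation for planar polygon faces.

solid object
 facet normal 0.564 0.653 0.505
  outer loop
   vertex 2.1 1.2 4.5
   vertex 4.1 0.4 3.3
   vertex 1.0 4.7 1.2
  endloop
 endfacet
 facet normal -0.147 -0.802 -0.579
  outer loop
   vertex 1.5 2.9 0.5
   vertex 4.1 0.4 3.3
   vertex 0.1 2.0 2.1
  endloop
 endfacet
 facet normal -0.763 0.039 -0.645
  outer loop
   vertex 1.5 2.9 0.5
   vertex 0.1 2.0 2.1
   vertex 1.0 4.7 1.2
  endloop
 endfacet
 facet normal 0.822 0.390 -0.415
  outer loop
   vertex 1.5 2.9 0.5
   vertex 1.0 4.7 1.2
   vertex 4.1 0.4 3.3
  endloop
 endfacet
 facet normal -0.196 -0.853 -0.484
  outer loop
   vertex 1.2 0.5 4.3
   vertex 0.1 2.0 2.1
   vertex 4.1 0.4 3.3
  endloop
 endfacet
 facet normal 0.254 -0.554 0.793
  outer loop
   vertex 1.2 0.5 4.3
   vertex 4.1 0.4 3.3
   vertex 2.1 1.2 4.5
  endloop
 endfacet
 facet normal -0.659 0.426 0.620
  outer loop
   vertex 1.2 0.5 4.3
   vertex 1.0 4.7 1.2
   vertex 0.1 2.0 2.1
  endloop
 endfacet
 facet normal -0.532 0.486 0.693
  outer loop
   vertex 1.2 0.5 4.3
   vertex 2.1 1.2 4.5
   vertex 1.0 4.7 1.2
  endloop
 endfacet
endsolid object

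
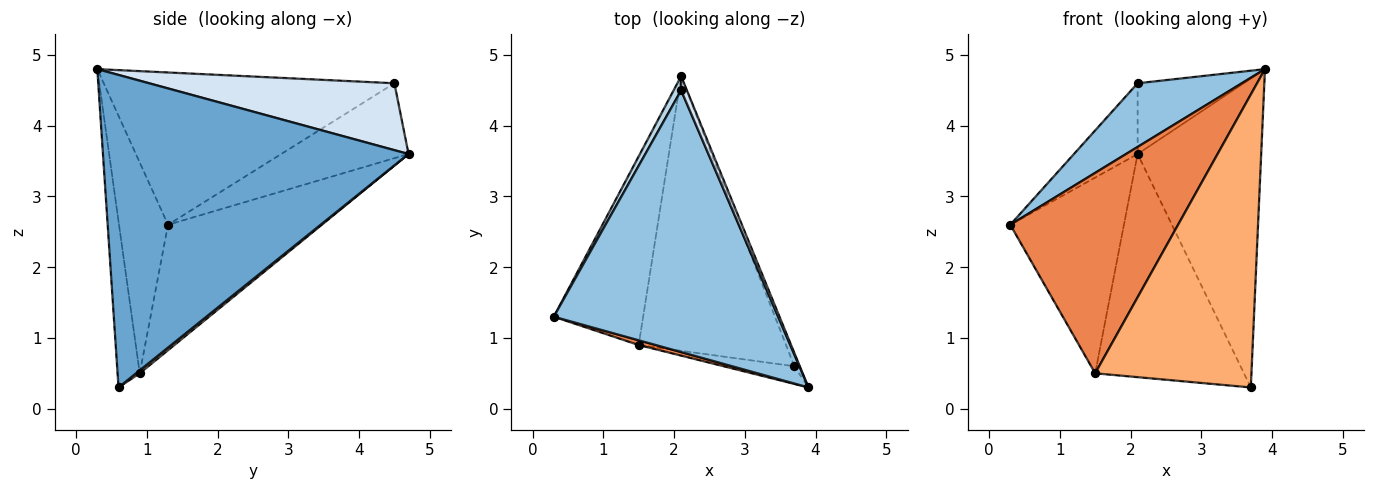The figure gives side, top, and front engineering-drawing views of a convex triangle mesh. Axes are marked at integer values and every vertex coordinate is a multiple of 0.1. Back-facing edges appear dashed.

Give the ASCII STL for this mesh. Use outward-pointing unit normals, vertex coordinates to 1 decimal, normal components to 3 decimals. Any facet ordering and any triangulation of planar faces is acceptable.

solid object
 facet normal 0.927 0.375 -0.016
  outer loop
   vertex 3.7 0.6 0.3
   vertex 2.1 4.7 3.6
   vertex 3.9 0.3 4.8
  endloop
 endfacet
 facet normal -0.551 -0.197 0.811
  outer loop
   vertex 2.1 4.5 4.6
   vertex 0.3 1.3 2.6
   vertex 3.9 0.3 4.8
  endloop
 endfacet
 facet normal -0.891 0.445 0.089
  outer loop
   vertex 2.1 4.5 4.6
   vertex 2.1 4.7 3.6
   vertex 0.3 1.3 2.6
  endloop
 endfacet
 facet normal 0.915 0.396 0.079
  outer loop
   vertex 2.1 4.5 4.6
   vertex 3.9 0.3 4.8
   vertex 2.1 4.7 3.6
  endloop
 endfacet
 facet normal -0.280 -0.960 0.023
  outer loop
   vertex 1.5 0.9 0.5
   vertex 3.9 0.3 4.8
   vertex 0.3 1.3 2.6
  endloop
 endfacet
 facet normal -0.140 -0.988 -0.060
  outer loop
   vertex 1.5 0.9 0.5
   vertex 3.7 0.6 0.3
   vertex 3.9 0.3 4.8
  endloop
 endfacet
 facet normal -0.698 0.516 -0.497
  outer loop
   vertex 1.5 0.9 0.5
   vertex 0.3 1.3 2.6
   vertex 2.1 4.7 3.6
  endloop
 endfacet
 facet normal 0.015 0.631 -0.776
  outer loop
   vertex 1.5 0.9 0.5
   vertex 2.1 4.7 3.6
   vertex 3.7 0.6 0.3
  endloop
 endfacet
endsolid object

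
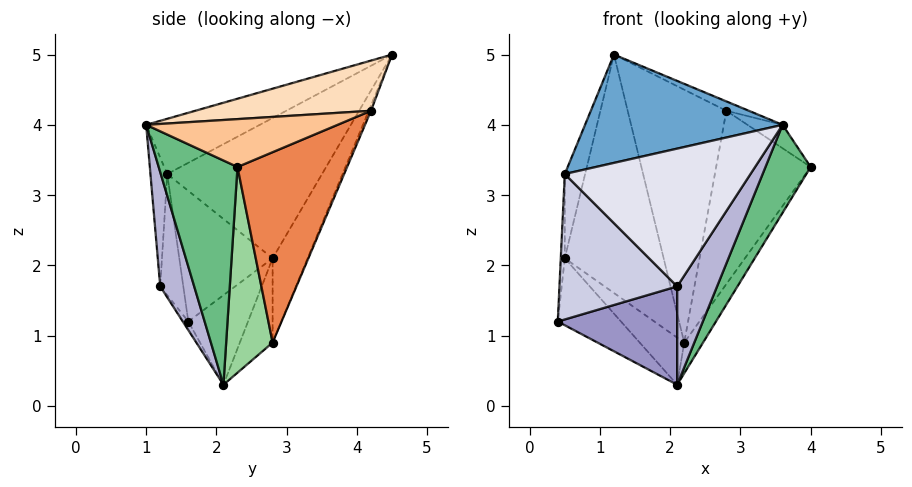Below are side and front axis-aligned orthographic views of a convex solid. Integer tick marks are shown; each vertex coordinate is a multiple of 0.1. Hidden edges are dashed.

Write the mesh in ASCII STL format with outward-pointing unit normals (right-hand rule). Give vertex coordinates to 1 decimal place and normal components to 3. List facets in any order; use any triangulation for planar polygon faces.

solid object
 facet normal -0.238 -0.414 0.878
  outer loop
   vertex 0.5 1.3 3.3
   vertex 3.6 1.0 4.0
   vertex 1.2 4.5 5.0
  endloop
 endfacet
 facet normal -0.301 0.853 -0.427
  outer loop
   vertex 0.5 2.8 2.1
   vertex 1.2 4.5 5.0
   vertex 2.2 2.8 0.9
  endloop
 endfacet
 facet normal -0.998 0.043 0.054
  outer loop
   vertex 0.5 2.8 2.1
   vertex 0.4 1.6 1.2
   vertex 0.5 1.3 3.3
  endloop
 endfacet
 facet normal -0.979 0.129 0.161
  outer loop
   vertex 0.5 2.8 2.1
   vertex 0.5 1.3 3.3
   vertex 1.2 4.5 5.0
  endloop
 endfacet
 facet normal 0.700 0.603 -0.383
  outer loop
   vertex 2.8 4.2 4.2
   vertex 4.0 2.3 3.4
   vertex 2.2 2.8 0.9
  endloop
 endfacet
 facet normal -0.021 0.922 -0.387
  outer loop
   vertex 2.8 4.2 4.2
   vertex 2.2 2.8 0.9
   vertex 1.2 4.5 5.0
  endloop
 endfacet
 facet normal 0.679 0.125 0.723
  outer loop
   vertex 2.8 4.2 4.2
   vertex 3.6 1.0 4.0
   vertex 4.0 2.3 3.4
  endloop
 endfacet
 facet normal 0.455 0.058 0.888
  outer loop
   vertex 2.8 4.2 4.2
   vertex 1.2 4.5 5.0
   vertex 3.6 1.0 4.0
  endloop
 endfacet
 facet normal 0.776 -0.445 -0.447
  outer loop
   vertex 2.1 2.1 0.3
   vertex 4.0 2.3 3.4
   vertex 3.6 1.0 4.0
  endloop
 endfacet
 facet normal 0.798 0.323 -0.510
  outer loop
   vertex 2.1 2.1 0.3
   vertex 2.2 2.8 0.9
   vertex 4.0 2.3 3.4
  endloop
 endfacet
 facet normal -0.512 0.542 -0.666
  outer loop
   vertex 2.1 2.1 0.3
   vertex 0.4 1.6 1.2
   vertex 0.5 2.8 2.1
  endloop
 endfacet
 facet normal -0.454 0.616 -0.643
  outer loop
   vertex 2.1 2.1 0.3
   vertex 0.5 2.8 2.1
   vertex 2.2 2.8 0.9
  endloop
 endfacet
 facet normal -0.039 -0.841 -0.540
  outer loop
   vertex 2.1 1.2 1.7
   vertex 0.4 1.6 1.2
   vertex 2.1 2.1 0.3
  endloop
 endfacet
 facet normal 0.583 -0.684 -0.439
  outer loop
   vertex 2.1 1.2 1.7
   vertex 2.1 2.1 0.3
   vertex 3.6 1.0 4.0
  endloop
 endfacet
 facet normal -0.191 -0.973 -0.130
  outer loop
   vertex 2.1 1.2 1.7
   vertex 0.5 1.3 3.3
   vertex 0.4 1.6 1.2
  endloop
 endfacet
 facet normal -0.090 -0.996 -0.028
  outer loop
   vertex 2.1 1.2 1.7
   vertex 3.6 1.0 4.0
   vertex 0.5 1.3 3.3
  endloop
 endfacet
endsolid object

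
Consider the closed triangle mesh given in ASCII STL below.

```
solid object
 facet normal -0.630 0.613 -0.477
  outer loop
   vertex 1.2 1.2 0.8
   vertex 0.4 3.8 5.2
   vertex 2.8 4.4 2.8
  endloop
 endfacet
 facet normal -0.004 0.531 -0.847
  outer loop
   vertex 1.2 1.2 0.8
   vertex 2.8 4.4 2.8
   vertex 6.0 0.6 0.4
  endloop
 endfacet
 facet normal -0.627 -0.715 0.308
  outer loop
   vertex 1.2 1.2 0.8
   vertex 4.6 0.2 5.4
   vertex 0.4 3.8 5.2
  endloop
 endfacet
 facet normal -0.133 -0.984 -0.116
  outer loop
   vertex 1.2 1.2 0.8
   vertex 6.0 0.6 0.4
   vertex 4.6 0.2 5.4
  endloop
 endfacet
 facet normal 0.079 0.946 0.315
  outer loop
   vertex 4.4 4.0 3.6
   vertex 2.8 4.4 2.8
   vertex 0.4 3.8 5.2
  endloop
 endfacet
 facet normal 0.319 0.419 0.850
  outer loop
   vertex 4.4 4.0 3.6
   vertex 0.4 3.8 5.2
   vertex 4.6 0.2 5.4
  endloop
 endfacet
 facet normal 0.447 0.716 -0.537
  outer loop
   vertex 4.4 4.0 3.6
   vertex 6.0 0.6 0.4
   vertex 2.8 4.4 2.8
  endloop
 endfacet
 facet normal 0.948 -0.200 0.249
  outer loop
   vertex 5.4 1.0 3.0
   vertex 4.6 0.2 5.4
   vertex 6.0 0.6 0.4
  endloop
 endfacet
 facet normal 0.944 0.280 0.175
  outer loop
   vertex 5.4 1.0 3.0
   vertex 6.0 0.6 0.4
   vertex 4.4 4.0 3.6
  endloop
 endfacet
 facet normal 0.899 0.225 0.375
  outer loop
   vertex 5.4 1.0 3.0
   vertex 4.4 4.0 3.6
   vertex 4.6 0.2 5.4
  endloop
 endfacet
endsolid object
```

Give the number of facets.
10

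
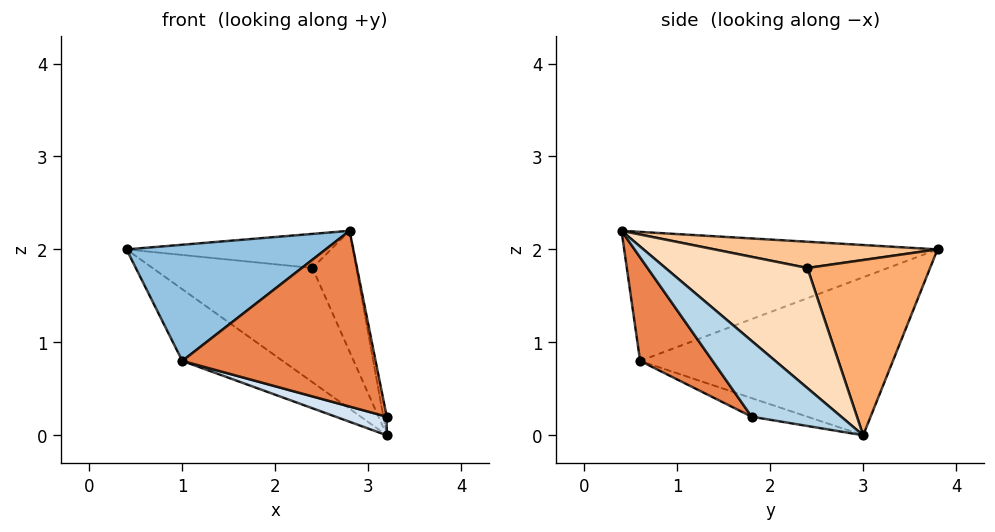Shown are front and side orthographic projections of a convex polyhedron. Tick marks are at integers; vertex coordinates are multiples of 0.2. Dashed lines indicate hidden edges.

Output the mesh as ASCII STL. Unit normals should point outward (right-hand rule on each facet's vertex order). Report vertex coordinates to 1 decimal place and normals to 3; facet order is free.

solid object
 facet normal -0.528 0.210 -0.823
  outer loop
   vertex 1.0 0.6 0.8
   vertex 0.4 3.8 2.0
   vertex 3.2 3.0 0.0
  endloop
 endfacet
 facet normal -0.594 -0.378 0.710
  outer loop
   vertex 1.0 0.6 0.8
   vertex 2.8 0.4 2.2
   vertex 0.4 3.8 2.0
  endloop
 endfacet
 facet normal 0.975 0.037 0.221
  outer loop
   vertex 3.2 1.8 0.2
   vertex 3.2 3.0 0.0
   vertex 2.8 0.4 2.2
  endloop
 endfacet
 facet normal -0.177 -0.162 -0.971
  outer loop
   vertex 3.2 1.8 0.2
   vertex 1.0 0.6 0.8
   vertex 3.2 3.0 0.0
  endloop
 endfacet
 facet normal 0.303 -0.808 -0.505
  outer loop
   vertex 3.2 1.8 0.2
   vertex 2.8 0.4 2.2
   vertex 1.0 0.6 0.8
  endloop
 endfacet
 facet normal 0.537 0.699 0.472
  outer loop
   vertex 2.4 2.4 1.8
   vertex 3.2 3.0 0.0
   vertex 0.4 3.8 2.0
  endloop
 endfacet
 facet normal 0.261 0.239 0.935
  outer loop
   vertex 2.4 2.4 1.8
   vertex 0.4 3.8 2.0
   vertex 2.8 0.4 2.2
  endloop
 endfacet
 facet normal 0.846 0.262 0.464
  outer loop
   vertex 2.4 2.4 1.8
   vertex 2.8 0.4 2.2
   vertex 3.2 3.0 0.0
  endloop
 endfacet
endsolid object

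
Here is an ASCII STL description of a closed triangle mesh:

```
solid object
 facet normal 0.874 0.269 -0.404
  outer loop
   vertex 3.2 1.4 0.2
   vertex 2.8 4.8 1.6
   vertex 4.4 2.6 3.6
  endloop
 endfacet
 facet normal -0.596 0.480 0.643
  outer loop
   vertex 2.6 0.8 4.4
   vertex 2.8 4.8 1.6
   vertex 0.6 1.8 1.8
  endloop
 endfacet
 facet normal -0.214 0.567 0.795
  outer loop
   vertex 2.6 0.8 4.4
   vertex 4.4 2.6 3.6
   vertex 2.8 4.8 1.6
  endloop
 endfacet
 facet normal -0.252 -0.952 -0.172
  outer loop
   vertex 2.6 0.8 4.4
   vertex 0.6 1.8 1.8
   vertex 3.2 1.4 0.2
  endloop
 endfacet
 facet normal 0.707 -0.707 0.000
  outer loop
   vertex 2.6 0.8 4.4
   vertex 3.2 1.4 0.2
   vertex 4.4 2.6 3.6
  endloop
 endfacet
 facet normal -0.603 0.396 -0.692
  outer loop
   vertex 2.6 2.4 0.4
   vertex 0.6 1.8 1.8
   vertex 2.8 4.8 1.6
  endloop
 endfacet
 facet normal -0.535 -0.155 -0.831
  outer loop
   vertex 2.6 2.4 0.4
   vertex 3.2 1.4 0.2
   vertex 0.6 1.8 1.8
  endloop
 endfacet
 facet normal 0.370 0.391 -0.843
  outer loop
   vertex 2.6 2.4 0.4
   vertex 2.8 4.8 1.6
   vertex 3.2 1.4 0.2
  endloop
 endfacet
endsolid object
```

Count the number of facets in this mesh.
8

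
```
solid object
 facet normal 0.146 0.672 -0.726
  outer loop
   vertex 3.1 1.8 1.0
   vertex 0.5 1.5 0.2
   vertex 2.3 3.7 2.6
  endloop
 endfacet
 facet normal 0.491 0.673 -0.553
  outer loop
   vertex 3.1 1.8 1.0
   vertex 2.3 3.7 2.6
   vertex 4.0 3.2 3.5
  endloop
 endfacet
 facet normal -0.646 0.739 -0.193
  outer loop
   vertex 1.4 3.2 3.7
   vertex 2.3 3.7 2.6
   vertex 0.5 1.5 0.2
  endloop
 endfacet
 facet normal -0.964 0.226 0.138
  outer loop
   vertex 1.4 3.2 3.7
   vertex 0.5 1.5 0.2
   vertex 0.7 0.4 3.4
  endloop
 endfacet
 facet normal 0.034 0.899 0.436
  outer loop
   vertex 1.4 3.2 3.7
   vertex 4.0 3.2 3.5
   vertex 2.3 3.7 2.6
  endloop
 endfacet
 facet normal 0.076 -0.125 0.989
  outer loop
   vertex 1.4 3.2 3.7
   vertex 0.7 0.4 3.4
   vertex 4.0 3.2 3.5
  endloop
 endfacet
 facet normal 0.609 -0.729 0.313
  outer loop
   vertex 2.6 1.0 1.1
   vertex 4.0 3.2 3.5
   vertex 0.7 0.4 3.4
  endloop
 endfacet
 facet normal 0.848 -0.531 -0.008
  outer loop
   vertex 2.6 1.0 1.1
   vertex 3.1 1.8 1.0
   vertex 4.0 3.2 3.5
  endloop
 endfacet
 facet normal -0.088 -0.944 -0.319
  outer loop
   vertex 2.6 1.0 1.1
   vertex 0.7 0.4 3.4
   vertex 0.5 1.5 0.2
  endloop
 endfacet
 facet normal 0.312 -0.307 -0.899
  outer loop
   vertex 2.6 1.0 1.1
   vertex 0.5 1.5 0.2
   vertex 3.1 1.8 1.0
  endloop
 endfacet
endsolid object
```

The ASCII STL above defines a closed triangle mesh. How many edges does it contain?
15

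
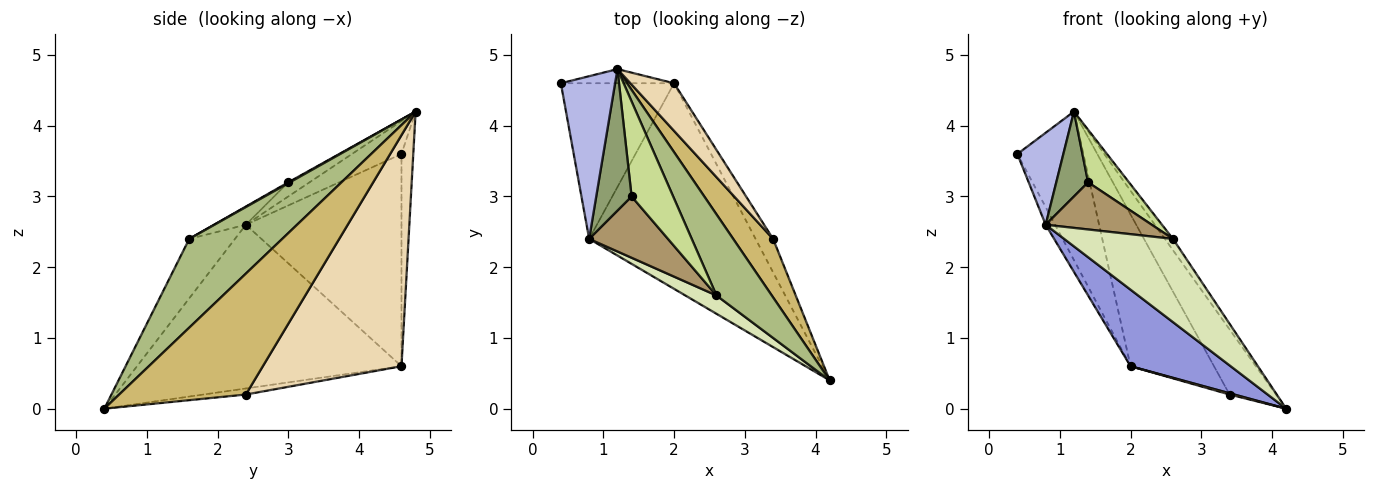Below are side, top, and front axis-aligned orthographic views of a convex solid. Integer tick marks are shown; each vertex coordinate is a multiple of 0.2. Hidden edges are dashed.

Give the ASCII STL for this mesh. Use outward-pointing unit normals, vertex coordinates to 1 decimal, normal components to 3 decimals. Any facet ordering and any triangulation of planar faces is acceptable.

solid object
 facet normal -0.175 0.980 -0.093
  outer loop
   vertex 2.0 4.6 0.6
   vertex 0.4 4.6 3.6
   vertex 1.2 4.8 4.2
  endloop
 endfacet
 facet normal -0.881 0.053 -0.470
  outer loop
   vertex 0.8 2.4 2.6
   vertex 0.4 4.6 3.6
   vertex 2.0 4.6 0.6
  endloop
 endfacet
 facet normal -0.678 -0.257 -0.689
  outer loop
   vertex 0.8 2.4 2.6
   vertex 2.0 4.6 0.6
   vertex 4.2 0.4 0.0
  endloop
 endfacet
 facet normal -0.468 -0.435 0.769
  outer loop
   vertex 0.8 2.4 2.6
   vertex 1.2 4.8 4.2
   vertex 0.4 4.6 3.6
  endloop
 endfacet
 facet normal -0.324 -0.487 0.811
  outer loop
   vertex 0.8 2.4 2.6
   vertex 1.4 3.0 3.2
   vertex 1.2 4.8 4.2
  endloop
 endfacet
 facet normal 0.846 0.074 0.527
  outer loop
   vertex 2.6 1.6 2.4
   vertex 4.2 0.4 0.0
   vertex 1.2 4.8 4.2
  endloop
 endfacet
 facet normal 0.019 -0.484 0.875
  outer loop
   vertex 2.6 1.6 2.4
   vertex 1.2 4.8 4.2
   vertex 1.4 3.0 3.2
  endloop
 endfacet
 facet normal -0.380 -0.904 0.199
  outer loop
   vertex 2.6 1.6 2.4
   vertex 0.8 2.4 2.6
   vertex 4.2 0.4 0.0
  endloop
 endfacet
 facet normal -0.180 -0.600 0.780
  outer loop
   vertex 2.6 1.6 2.4
   vertex 1.4 3.0 3.2
   vertex 0.8 2.4 2.6
  endloop
 endfacet
 facet normal 0.897 0.329 0.296
  outer loop
   vertex 3.4 2.4 0.2
   vertex 1.2 4.8 4.2
   vertex 4.2 0.4 0.0
  endloop
 endfacet
 facet normal -0.327 -0.036 -0.944
  outer loop
   vertex 3.4 2.4 0.2
   vertex 4.2 0.4 0.0
   vertex 2.0 4.6 0.6
  endloop
 endfacet
 facet normal 0.846 0.509 0.160
  outer loop
   vertex 3.4 2.4 0.2
   vertex 2.0 4.6 0.6
   vertex 1.2 4.8 4.2
  endloop
 endfacet
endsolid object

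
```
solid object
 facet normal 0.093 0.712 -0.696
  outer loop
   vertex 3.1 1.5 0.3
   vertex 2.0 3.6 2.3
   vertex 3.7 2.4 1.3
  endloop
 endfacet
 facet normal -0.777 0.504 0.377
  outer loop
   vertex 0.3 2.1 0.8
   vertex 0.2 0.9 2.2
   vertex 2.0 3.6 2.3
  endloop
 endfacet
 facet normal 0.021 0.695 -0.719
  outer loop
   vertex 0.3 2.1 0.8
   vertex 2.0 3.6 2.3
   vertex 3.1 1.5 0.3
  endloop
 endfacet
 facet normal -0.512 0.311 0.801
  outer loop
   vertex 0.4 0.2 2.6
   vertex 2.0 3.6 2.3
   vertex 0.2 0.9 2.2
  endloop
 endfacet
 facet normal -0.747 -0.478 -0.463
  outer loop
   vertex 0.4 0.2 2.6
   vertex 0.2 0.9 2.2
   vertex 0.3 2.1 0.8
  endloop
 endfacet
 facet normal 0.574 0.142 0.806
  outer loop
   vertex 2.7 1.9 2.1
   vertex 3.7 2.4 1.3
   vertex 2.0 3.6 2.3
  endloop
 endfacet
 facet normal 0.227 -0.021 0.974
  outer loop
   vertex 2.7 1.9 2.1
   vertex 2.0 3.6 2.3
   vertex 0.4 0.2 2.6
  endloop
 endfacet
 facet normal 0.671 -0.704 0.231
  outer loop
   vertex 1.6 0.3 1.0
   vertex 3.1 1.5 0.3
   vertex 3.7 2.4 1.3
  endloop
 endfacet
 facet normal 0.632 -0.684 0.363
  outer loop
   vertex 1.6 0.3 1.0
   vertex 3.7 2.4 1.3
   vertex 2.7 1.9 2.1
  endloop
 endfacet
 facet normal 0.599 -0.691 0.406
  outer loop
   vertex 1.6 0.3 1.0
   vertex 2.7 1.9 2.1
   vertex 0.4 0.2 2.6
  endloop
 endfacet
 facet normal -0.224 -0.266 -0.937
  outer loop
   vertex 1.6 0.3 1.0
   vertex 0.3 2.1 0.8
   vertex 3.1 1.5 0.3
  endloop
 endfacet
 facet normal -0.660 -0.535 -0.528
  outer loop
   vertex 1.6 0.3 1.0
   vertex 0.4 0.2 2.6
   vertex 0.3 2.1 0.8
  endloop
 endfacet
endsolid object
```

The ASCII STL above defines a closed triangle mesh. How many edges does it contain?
18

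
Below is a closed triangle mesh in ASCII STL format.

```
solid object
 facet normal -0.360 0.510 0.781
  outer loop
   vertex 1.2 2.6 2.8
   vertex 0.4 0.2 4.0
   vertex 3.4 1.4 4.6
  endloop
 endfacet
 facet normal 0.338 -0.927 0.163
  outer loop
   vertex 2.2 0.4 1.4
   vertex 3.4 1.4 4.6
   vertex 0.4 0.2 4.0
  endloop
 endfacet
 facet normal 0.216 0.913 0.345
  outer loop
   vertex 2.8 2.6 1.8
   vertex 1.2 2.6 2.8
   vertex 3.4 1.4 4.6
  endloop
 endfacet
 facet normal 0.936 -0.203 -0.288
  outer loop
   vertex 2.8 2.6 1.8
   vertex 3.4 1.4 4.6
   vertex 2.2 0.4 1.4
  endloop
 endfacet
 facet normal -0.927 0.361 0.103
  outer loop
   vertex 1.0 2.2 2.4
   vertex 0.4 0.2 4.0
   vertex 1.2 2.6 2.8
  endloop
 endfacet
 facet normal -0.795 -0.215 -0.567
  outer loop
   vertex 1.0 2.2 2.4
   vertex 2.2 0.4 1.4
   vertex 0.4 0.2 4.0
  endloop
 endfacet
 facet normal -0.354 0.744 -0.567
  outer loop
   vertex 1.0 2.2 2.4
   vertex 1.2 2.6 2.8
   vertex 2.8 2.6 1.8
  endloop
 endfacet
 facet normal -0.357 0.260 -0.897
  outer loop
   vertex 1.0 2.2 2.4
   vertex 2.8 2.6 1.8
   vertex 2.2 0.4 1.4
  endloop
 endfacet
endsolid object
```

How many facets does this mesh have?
8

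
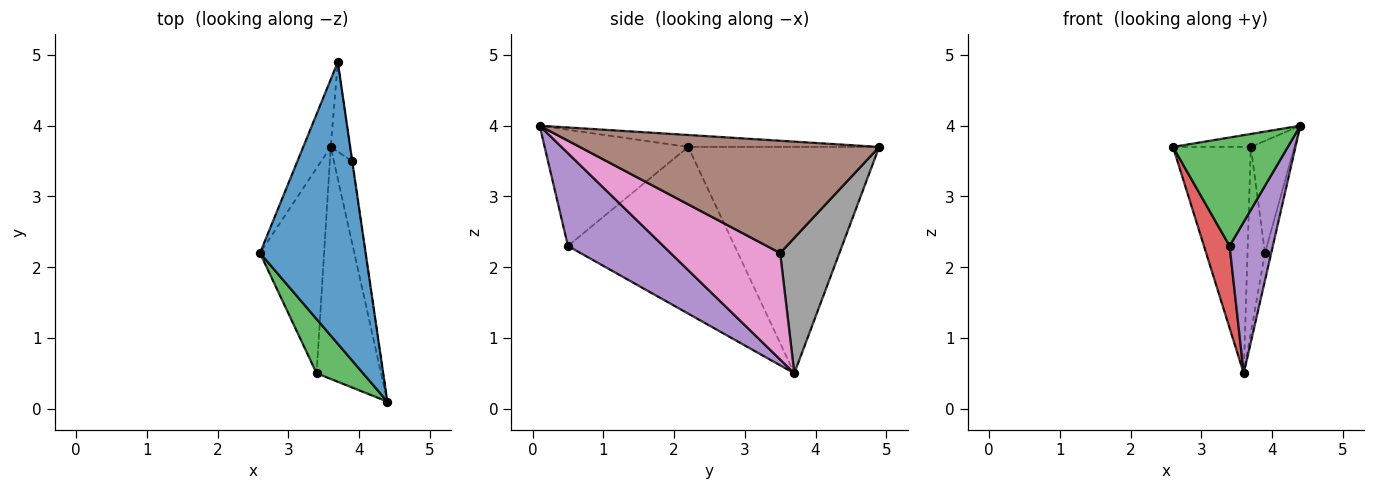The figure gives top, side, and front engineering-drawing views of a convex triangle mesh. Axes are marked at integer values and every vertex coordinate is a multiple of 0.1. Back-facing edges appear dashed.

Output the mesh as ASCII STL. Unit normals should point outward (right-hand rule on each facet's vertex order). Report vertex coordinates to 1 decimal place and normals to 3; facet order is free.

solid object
 facet normal -0.112 0.046 0.993
  outer loop
   vertex 3.7 4.9 3.7
   vertex 2.6 2.2 3.7
   vertex 4.4 0.1 4.0
  endloop
 endfacet
 facet normal -0.920 0.375 -0.112
  outer loop
   vertex 3.6 3.7 0.5
   vertex 2.6 2.2 3.7
   vertex 3.7 4.9 3.7
  endloop
 endfacet
 facet normal -0.745 -0.596 0.298
  outer loop
   vertex 3.4 0.5 2.3
   vertex 4.4 0.1 4.0
   vertex 2.6 2.2 3.7
  endloop
 endfacet
 facet normal -0.924 -0.142 -0.355
  outer loop
   vertex 3.4 0.5 2.3
   vertex 2.6 2.2 3.7
   vertex 3.6 3.7 0.5
  endloop
 endfacet
 facet normal 0.770 -0.349 -0.535
  outer loop
   vertex 3.4 0.5 2.3
   vertex 3.6 3.7 0.5
   vertex 4.4 0.1 4.0
  endloop
 endfacet
 facet normal 0.990 0.144 -0.003
  outer loop
   vertex 3.9 3.5 2.2
   vertex 3.7 4.9 3.7
   vertex 4.4 0.1 4.0
  endloop
 endfacet
 facet normal 0.984 0.056 -0.167
  outer loop
   vertex 3.9 3.5 2.2
   vertex 4.4 0.1 4.0
   vertex 3.6 3.7 0.5
  endloop
 endfacet
 facet normal 0.950 0.280 -0.135
  outer loop
   vertex 3.9 3.5 2.2
   vertex 3.6 3.7 0.5
   vertex 3.7 4.9 3.7
  endloop
 endfacet
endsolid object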